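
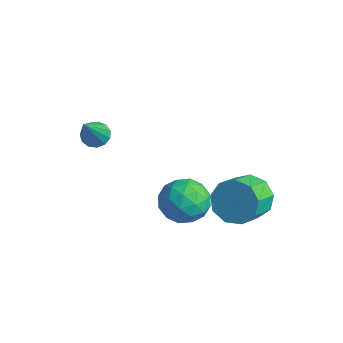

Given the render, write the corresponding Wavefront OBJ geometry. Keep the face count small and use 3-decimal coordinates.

v 2.664 4.46 -1.791
v 3.332 4.892 -1.492
v 3.704 3.912 -0.909
v 3.036 3.48 -1.209
v 2.883 4.94 -1.125
v 3.256 3.96 -0.542
v 2.332 4.763 -1.07
v 2.705 3.783 -0.487
v 1.936 4.445 -1.352
v 2.309 3.464 -0.769
v 1.88 4.134 -1.84
v 2.253 3.153 -1.257
v 2.191 3.975 -2.305
v 2.564 2.995 -1.722
v 2.723 4.044 -2.53
v 3.096 3.063 -1.947
v 3.227 4.307 -2.409
v 3.6 3.327 -1.826
v 3.468 4.642 -1.999
v 3.84 3.662 -1.416
v 3.127 1.943 -0.194
v 3.859 1.805 0.24
v 2.561 0.815 0.4
v 3.293 0.677 0.834
v 2.799 1.356 1.028
v 3.148 2.053 0.66
v 3.272 0.567 -0.02
v 3.621 1.264 -0.388
v 3.948 0.955 0.348
v 3.656 1.443 0.995
v 2.764 1.177 -0.355
v 2.472 1.665 0.292
v 3.542 1.973 -0.029
v 2.878 0.647 0.669
v 2.587 1.046 0.783
v 3.017 0.965 1.038
v 3.125 2.119 0.218
v 3.555 2.038 0.473
v 2.932 1.774 0.936
v 2.865 0.582 0.167
v 3.295 0.501 0.422
v 3.403 1.655 -0.398
v 3.833 1.574 -0.143
v 3.488 0.846 -0.296
v 4.025 1.392 0.289
v 3.693 0.729 0.639
v 3.681 0.664 0.136
v 3.886 1.074 -0.08
v 3.853 1.679 0.67
v 3.521 1.016 1.019
v 3.23 1.415 1.133
v 3.436 1.825 0.917
v 3.906 1.179 0.733
v 2.899 1.604 -0.379
v 2.567 0.941 -0.03
v 2.984 0.795 -0.277
v 3.19 1.205 -0.493
v 2.727 1.891 0.001
v 2.395 1.228 0.351
v 2.534 1.546 0.72
v 2.739 1.956 0.504
v 2.514 1.441 -0.093
v -0.791 0.953 0.961
v -0.537 1.361 1.096
v -0.069 -0.013 2.519
v -0.788 1.378 1.223
v -1.04 1.26 1.267
v -1.213 1.045 1.214
v -1.252 0.8 1.08
v -1.145 0.603 0.909
v -0.926 0.518 0.754
v -0.664 0.571 0.665
v -0.442 0.745 0.67
v -0.331 0.985 0.768
v -0.367 1.215 0.927
f 2 1 5
f 2 5 3
f 3 5 6
f 3 6 4
f 5 1 7
f 5 7 6
f 6 7 8
f 6 8 4
f 7 1 9
f 7 9 8
f 8 9 10
f 8 10 4
f 9 1 11
f 9 11 10
f 10 11 12
f 10 12 4
f 11 1 13
f 11 13 12
f 12 13 14
f 12 14 4
f 13 1 15
f 13 15 14
f 14 15 16
f 14 16 4
f 15 1 17
f 15 17 16
f 16 17 18
f 16 18 4
f 17 1 19
f 17 19 18
f 18 19 20
f 18 20 4
f 19 1 2
f 19 2 20
f 20 2 3
f 20 3 4
f 21 58 37
f 58 32 61
f 37 61 26
f 58 61 37
f 21 37 33
f 37 26 38
f 33 38 22
f 37 38 33
f 21 33 42
f 33 22 43
f 42 43 28
f 33 43 42
f 21 42 54
f 42 28 57
f 54 57 31
f 42 57 54
f 21 54 58
f 54 31 62
f 58 62 32
f 54 62 58
f 22 38 49
f 38 26 52
f 49 52 30
f 38 52 49
f 26 61 39
f 61 32 60
f 39 60 25
f 61 60 39
f 32 62 59
f 62 31 55
f 59 55 23
f 62 55 59
f 31 57 56
f 57 28 44
f 56 44 27
f 57 44 56
f 28 43 48
f 43 22 45
f 48 45 29
f 43 45 48
f 24 50 36
f 50 30 51
f 36 51 25
f 50 51 36
f 24 36 34
f 36 25 35
f 34 35 23
f 36 35 34
f 24 34 41
f 34 23 40
f 41 40 27
f 34 40 41
f 24 41 46
f 41 27 47
f 46 47 29
f 41 47 46
f 24 46 50
f 46 29 53
f 50 53 30
f 46 53 50
f 25 51 39
f 51 30 52
f 39 52 26
f 51 52 39
f 23 35 59
f 35 25 60
f 59 60 32
f 35 60 59
f 27 40 56
f 40 23 55
f 56 55 31
f 40 55 56
f 29 47 48
f 47 27 44
f 48 44 28
f 47 44 48
f 30 53 49
f 53 29 45
f 49 45 22
f 53 45 49
f 64 63 66
f 64 66 65
f 66 63 67
f 66 67 65
f 67 63 68
f 67 68 65
f 68 63 69
f 68 69 65
f 69 63 70
f 69 70 65
f 70 63 71
f 70 71 65
f 71 63 72
f 71 72 65
f 72 63 73
f 72 73 65
f 73 63 74
f 73 74 65
f 74 63 75
f 74 75 65
f 75 63 64
f 75 64 65



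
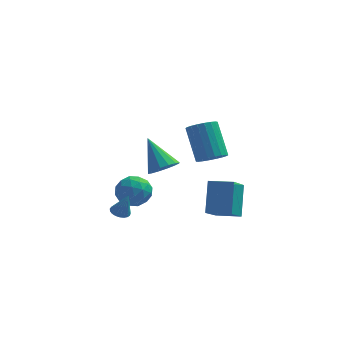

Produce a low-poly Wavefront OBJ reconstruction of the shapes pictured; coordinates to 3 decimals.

v 1.109 -0.033 -1.047
v 1.124 1.182 0.554
v 1.498 1.659 -2.334
v 1.513 2.873 -0.733
v 2.447 -0.233 -0.907
v 2.462 0.981 0.694
v 2.836 1.458 -2.194
v 2.851 2.673 -0.593
v -1.137 1.333 1.258
v -0.349 1.479 1.645
v -2.083 2.407 2.782
v -0.409 1.834 1.357
v -0.663 2.055 1.043
v -1.045 2.083 0.787
v -1.452 1.909 0.657
v -1.774 1.581 0.688
v -1.926 1.187 0.872
v -1.866 0.832 1.159
v -1.611 0.611 1.473
v -1.229 0.584 1.729
v -0.823 0.757 1.859
v -0.501 1.085 1.828
v -3.688 4.058 -1.519
v -2.867 4.724 -1.618
v -3.213 3.256 -2.962
v -2.392 3.922 -3.061
v -2.403 3.206 -2.277
v -2.697 3.702 -1.385
v -3.383 4.278 -3.195
v -3.677 4.774 -2.303
v -2.678 4.86 -2.654
v -2.073 4.197 -2.087
v -4.007 3.783 -2.493
v -3.402 3.12 -1.926
v -3.319 4.462 -1.442
v -2.761 3.518 -3.138
v -2.767 3.098 -2.677
v -2.285 3.489 -2.736
v -3.219 3.861 -1.304
v -2.737 4.252 -1.363
v -2.464 3.36 -1.75
v -3.343 3.728 -3.217
v -2.861 4.119 -3.276
v -3.795 4.491 -1.844
v -3.313 4.882 -1.903
v -3.616 4.62 -2.83
v -2.726 4.933 -2.109
v -2.446 4.461 -2.958
v -3.029 4.67 -3.036
v -3.202 4.962 -2.512
v -2.37 4.543 -1.776
v -2.09 4.072 -2.624
v -2.097 3.651 -2.163
v -2.27 3.943 -1.638
v -2.259 4.623 -2.385
v -3.99 3.908 -1.956
v -3.71 3.437 -2.804
v -3.81 4.037 -2.942
v -3.983 4.329 -2.417
v -3.634 3.519 -1.622
v -3.354 3.047 -2.471
v -2.878 3.018 -2.068
v -3.051 3.31 -1.544
v -3.821 3.357 -2.195
v 1.44 -0.231 3.115
v 2.142 0.192 3.079
v 1.501 1.394 4.729
v 0.8 0.971 4.765
v 1.922 0.38 2.856
v 1.281 1.583 4.507
v 1.607 0.447 2.685
v 0.966 1.65 4.335
v 1.258 0.38 2.599
v 0.618 1.582 4.249
v 0.946 0.191 2.615
v 0.306 1.394 4.265
v 0.732 -0.081 2.73
v 0.091 1.122 4.38
v 0.658 -0.383 2.921
v 0.017 0.82 4.572
v 0.739 -0.654 3.151
v 0.098 0.548 4.801
v 0.959 -0.843 3.373
v 0.318 0.36 5.024
v 1.274 -0.91 3.545
v 0.633 0.293 5.195
v 1.622 -0.842 3.631
v 0.982 0.36 5.281
v 1.934 -0.654 3.615
v 1.294 0.549 5.265
v 2.149 -0.382 3.5
v 1.508 0.821 5.15
v 2.223 -0.08 3.308
v 1.582 1.123 4.959
v -3.144 -0.493 -0.946
v -2.637 -0.603 -1.129
v -2.696 -0.587 0.346
v -2.633 -0.375 -1.114
v -2.718 -0.167 -1.069
v -2.876 -0.016 -1.003
v -3.081 0.053 -0.928
v -3.296 0.028 -0.855
v -3.485 -0.088 -0.798
v -3.615 -0.273 -0.767
v -3.663 -0.497 -0.766
v -3.622 -0.72 -0.797
v -3.498 -0.903 -0.853
v -3.312 -1.016 -0.926
v -3.098 -1.038 -1.001
v -2.891 -0.966 -1.068
v -2.728 -0.812 -1.113
f 2 4 1
f 5 2 1
f 1 4 3
f 3 5 1
f 2 8 4
f 6 2 5
f 6 8 2
f 4 8 3
f 7 5 3
f 3 8 7
f 7 6 5
f 8 6 7
f 10 9 12
f 10 12 11
f 12 9 13
f 12 13 11
f 13 9 14
f 13 14 11
f 14 9 15
f 14 15 11
f 15 9 16
f 15 16 11
f 16 9 17
f 16 17 11
f 17 9 18
f 17 18 11
f 18 9 19
f 18 19 11
f 19 9 20
f 19 20 11
f 20 9 21
f 20 21 11
f 21 9 22
f 21 22 11
f 22 9 10
f 22 10 11
f 23 60 39
f 60 34 63
f 39 63 28
f 60 63 39
f 23 39 35
f 39 28 40
f 35 40 24
f 39 40 35
f 23 35 44
f 35 24 45
f 44 45 30
f 35 45 44
f 23 44 56
f 44 30 59
f 56 59 33
f 44 59 56
f 23 56 60
f 56 33 64
f 60 64 34
f 56 64 60
f 24 40 51
f 40 28 54
f 51 54 32
f 40 54 51
f 28 63 41
f 63 34 62
f 41 62 27
f 63 62 41
f 34 64 61
f 64 33 57
f 61 57 25
f 64 57 61
f 33 59 58
f 59 30 46
f 58 46 29
f 59 46 58
f 30 45 50
f 45 24 47
f 50 47 31
f 45 47 50
f 26 52 38
f 52 32 53
f 38 53 27
f 52 53 38
f 26 38 36
f 38 27 37
f 36 37 25
f 38 37 36
f 26 36 43
f 36 25 42
f 43 42 29
f 36 42 43
f 26 43 48
f 43 29 49
f 48 49 31
f 43 49 48
f 26 48 52
f 48 31 55
f 52 55 32
f 48 55 52
f 27 53 41
f 53 32 54
f 41 54 28
f 53 54 41
f 25 37 61
f 37 27 62
f 61 62 34
f 37 62 61
f 29 42 58
f 42 25 57
f 58 57 33
f 42 57 58
f 31 49 50
f 49 29 46
f 50 46 30
f 49 46 50
f 32 55 51
f 55 31 47
f 51 47 24
f 55 47 51
f 66 65 69
f 66 69 67
f 67 69 70
f 67 70 68
f 69 65 71
f 69 71 70
f 70 71 72
f 70 72 68
f 71 65 73
f 71 73 72
f 72 73 74
f 72 74 68
f 73 65 75
f 73 75 74
f 74 75 76
f 74 76 68
f 75 65 77
f 75 77 76
f 76 77 78
f 76 78 68
f 77 65 79
f 77 79 78
f 78 79 80
f 78 80 68
f 79 65 81
f 79 81 80
f 80 81 82
f 80 82 68
f 81 65 83
f 81 83 82
f 82 83 84
f 82 84 68
f 83 65 85
f 83 85 84
f 84 85 86
f 84 86 68
f 85 65 87
f 85 87 86
f 86 87 88
f 86 88 68
f 87 65 89
f 87 89 88
f 88 89 90
f 88 90 68
f 89 65 91
f 89 91 90
f 90 91 92
f 90 92 68
f 91 65 93
f 91 93 92
f 92 93 94
f 92 94 68
f 93 65 66
f 93 66 94
f 94 66 67
f 94 67 68
f 96 95 98
f 96 98 97
f 98 95 99
f 98 99 97
f 99 95 100
f 99 100 97
f 100 95 101
f 100 101 97
f 101 95 102
f 101 102 97
f 102 95 103
f 102 103 97
f 103 95 104
f 103 104 97
f 104 95 105
f 104 105 97
f 105 95 106
f 105 106 97
f 106 95 107
f 106 107 97
f 107 95 108
f 107 108 97
f 108 95 109
f 108 109 97
f 109 95 110
f 109 110 97
f 110 95 111
f 110 111 97
f 111 95 96
f 111 96 97



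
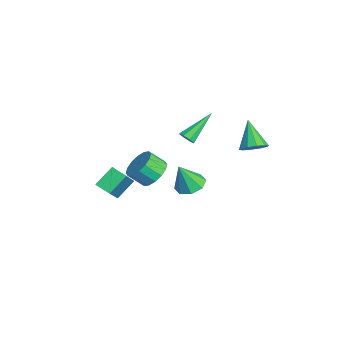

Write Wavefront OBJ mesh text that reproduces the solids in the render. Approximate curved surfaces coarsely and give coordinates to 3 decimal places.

v 0.859 -4.053 -0.57
v 0.328 -3.106 0.314
v -0.581 -3.472 -2.057
v -1.112 -2.525 -1.173
v 1.472 -3.395 -0.907
v 0.941 -2.448 -0.023
v 0.032 -2.814 -2.394
v -0.499 -1.867 -1.51
v -3.555 1.648 -4.365
v -2.996 0.968 -4.695
v -3.405 0.972 -2.715
v -2.628 1.551 -4.489
v -2.803 2.191 -4.211
v -3.419 2.513 -4.023
v -4.114 2.328 -4.036
v -4.482 1.745 -4.241
v -4.307 1.105 -4.519
v -3.691 0.783 -4.707
v 0.633 0.742 2.332
v 0.884 0.548 2.732
v -0.213 2.198 3.568
v 1.088 0.824 2.547
v 1.027 1.052 2.236
v 0.734 1.098 1.981
v 0.383 0.935 1.932
v 0.178 0.659 2.117
v 0.24 0.431 2.428
v 0.532 0.385 2.682
v 2.753 -1.237 1.298
v 3.543 -1.641 1.021
v 3.398 -2.448 1.785
v 2.607 -2.043 2.062
v 3.675 -1.336 1.369
v 3.529 -2.142 2.133
v 3.559 -1.003 1.698
v 3.414 -1.809 2.462
v 3.228 -0.734 1.919
v 3.082 -1.54 2.683
v 2.769 -0.599 1.974
v 2.624 -1.405 2.738
v 2.306 -0.635 1.848
v 2.16 -1.441 2.612
v 1.962 -0.832 1.575
v 1.817 -1.639 2.339
v 1.831 -1.138 1.227
v 1.685 -1.944 1.991
v 1.946 -1.471 0.898
v 1.801 -2.277 1.662
v 2.278 -1.74 0.677
v 2.132 -2.546 1.441
v 2.736 -1.875 0.622
v 2.591 -2.681 1.386
v 3.2 -1.839 0.748
v 3.054 -2.645 1.512
v 1.942 4.016 2.145
v 2.514 4.047 2.674
v 0.718 3.924 3.475
v 2.376 4.498 2.577
v 2.072 4.766 2.316
v 1.718 4.746 1.989
v 1.45 4.448 1.722
v 1.369 3.985 1.616
v 1.508 3.533 1.712
v 1.812 3.266 1.974
v 2.166 3.285 2.301
v 2.434 3.583 2.568
f 2 4 1
f 5 2 1
f 1 4 3
f 3 5 1
f 2 8 4
f 6 2 5
f 6 8 2
f 4 8 3
f 7 5 3
f 3 8 7
f 7 6 5
f 8 6 7
f 10 9 12
f 10 12 11
f 12 9 13
f 12 13 11
f 13 9 14
f 13 14 11
f 14 9 15
f 14 15 11
f 15 9 16
f 15 16 11
f 16 9 17
f 16 17 11
f 17 9 18
f 17 18 11
f 18 9 10
f 18 10 11
f 20 19 22
f 20 22 21
f 22 19 23
f 22 23 21
f 23 19 24
f 23 24 21
f 24 19 25
f 24 25 21
f 25 19 26
f 25 26 21
f 26 19 27
f 26 27 21
f 27 19 28
f 27 28 21
f 28 19 20
f 28 20 21
f 30 29 33
f 30 33 31
f 31 33 34
f 31 34 32
f 33 29 35
f 33 35 34
f 34 35 36
f 34 36 32
f 35 29 37
f 35 37 36
f 36 37 38
f 36 38 32
f 37 29 39
f 37 39 38
f 38 39 40
f 38 40 32
f 39 29 41
f 39 41 40
f 40 41 42
f 40 42 32
f 41 29 43
f 41 43 42
f 42 43 44
f 42 44 32
f 43 29 45
f 43 45 44
f 44 45 46
f 44 46 32
f 45 29 47
f 45 47 46
f 46 47 48
f 46 48 32
f 47 29 49
f 47 49 48
f 48 49 50
f 48 50 32
f 49 29 51
f 49 51 50
f 50 51 52
f 50 52 32
f 51 29 53
f 51 53 52
f 52 53 54
f 52 54 32
f 53 29 30
f 53 30 54
f 54 30 31
f 54 31 32
f 56 55 58
f 56 58 57
f 58 55 59
f 58 59 57
f 59 55 60
f 59 60 57
f 60 55 61
f 60 61 57
f 61 55 62
f 61 62 57
f 62 55 63
f 62 63 57
f 63 55 64
f 63 64 57
f 64 55 65
f 64 65 57
f 65 55 66
f 65 66 57
f 66 55 56
f 66 56 57



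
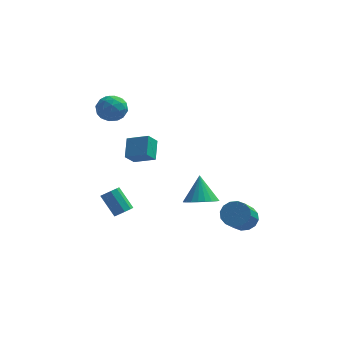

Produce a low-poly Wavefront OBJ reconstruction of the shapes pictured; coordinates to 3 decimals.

v -4.282 0.934 2.481
v -3.861 1.146 3.289
v -3.099 0.074 2.091
v -2.678 0.286 2.899
v -3.442 -0.255 2.897
v -4.173 0.277 3.138
v -2.787 0.943 2.242
v -3.518 1.475 2.483
v -2.937 1.152 3.142
v -3.342 0.412 3.547
v -3.618 0.808 1.833
v -4.023 0.068 2.238
v -4.176 1.116 2.919
v -2.784 0.104 2.461
v -3.233 -0.214 2.459
v -2.986 -0.089 2.935
v -4.359 0.605 2.83
v -4.111 0.73 3.306
v -3.865 -0.094 3.075
v -2.849 0.49 2.074
v -2.601 0.615 2.55
v -3.974 1.309 2.445
v -3.727 1.434 2.921
v -3.095 1.314 2.305
v -3.385 1.244 3.308
v -2.689 0.738 3.078
v -2.754 1.124 2.692
v -3.183 1.437 2.834
v -3.623 0.809 3.546
v -2.927 0.303 3.316
v -3.376 -0.015 3.315
v -3.806 0.298 3.457
v -3.08 0.812 3.459
v -4.033 0.917 2.064
v -3.337 0.411 1.834
v -3.154 0.922 1.923
v -3.584 1.235 2.065
v -4.271 0.482 2.302
v -3.575 -0.024 2.072
v -3.777 -0.217 2.546
v -4.206 0.096 2.688
v -3.88 0.408 1.921
v 3.786 -1.793 -4.165
v 4.441 -2.225 -4.466
v 4.048 -3.8 -3.056
v 3.394 -3.367 -2.755
v 4.605 -1.98 -4.146
v 4.212 -3.555 -2.736
v 4.55 -1.685 -3.832
v 4.157 -3.259 -2.422
v 4.29 -1.418 -3.607
v 3.897 -2.993 -2.197
v 3.896 -1.252 -3.531
v 3.503 -2.827 -2.121
v 3.472 -1.231 -3.626
v 3.079 -2.806 -2.215
v 3.132 -1.36 -3.864
v 2.739 -2.935 -2.454
v 2.968 -1.605 -4.184
v 2.575 -3.18 -2.774
v 3.023 -1.901 -4.498
v 2.63 -3.475 -3.088
v 3.283 -2.167 -4.723
v 2.89 -3.742 -3.313
v 3.677 -2.333 -4.799
v 3.284 -3.908 -3.389
v 4.101 -2.354 -4.705
v 3.708 -3.929 -3.294
v 1.609 -3.714 -1.626
v 2.204 -4.338 -1.181
v 1.471 -2.826 -0.194
v 2.451 -4.083 -1.315
v 2.569 -3.773 -1.496
v 2.541 -3.453 -1.697
v 2.371 -3.173 -1.887
v 2.085 -2.976 -2.037
v 1.727 -2.89 -2.125
v 1.351 -2.931 -2.136
v 1.014 -3.09 -2.07
v 0.768 -3.344 -1.936
v 0.65 -3.655 -1.755
v 0.678 -3.974 -1.554
v 0.847 -4.254 -1.364
v 1.133 -4.452 -1.214
v 1.491 -4.537 -1.127
v 1.868 -4.497 -1.115
v -2.787 0.443 -1.05
v -2.781 1.539 -0.244
v -2.345 0.967 -1.765
v -2.34 2.063 -0.959
v -1.56 0.077 -0.561
v -1.555 1.173 0.245
v -1.119 0.601 -1.276
v -1.113 1.697 -0.47
v -2.671 -1.751 -4.03
v -2.273 -1.934 -3.635
v -3.091 -1.252 -2.495
v -3.489 -1.069 -2.89
v -2.169 -1.571 -3.777
v -2.987 -0.889 -2.637
v -2.3 -1.292 -4.038
v -3.118 -0.61 -2.898
v -2.604 -1.228 -4.295
v -3.423 -0.546 -3.155
v -2.94 -1.409 -4.428
v -3.758 -0.727 -3.288
v -3.15 -1.749 -4.375
v -3.968 -1.067 -3.235
v -3.135 -2.091 -4.16
v -3.954 -1.409 -3.02
v -2.904 -2.273 -3.884
v -3.722 -1.591 -2.745
v -2.563 -2.211 -3.677
v -3.381 -1.529 -2.537
f 1 38 17
f 38 12 41
f 17 41 6
f 38 41 17
f 1 17 13
f 17 6 18
f 13 18 2
f 17 18 13
f 1 13 22
f 13 2 23
f 22 23 8
f 13 23 22
f 1 22 34
f 22 8 37
f 34 37 11
f 22 37 34
f 1 34 38
f 34 11 42
f 38 42 12
f 34 42 38
f 2 18 29
f 18 6 32
f 29 32 10
f 18 32 29
f 6 41 19
f 41 12 40
f 19 40 5
f 41 40 19
f 12 42 39
f 42 11 35
f 39 35 3
f 42 35 39
f 11 37 36
f 37 8 24
f 36 24 7
f 37 24 36
f 8 23 28
f 23 2 25
f 28 25 9
f 23 25 28
f 4 30 16
f 30 10 31
f 16 31 5
f 30 31 16
f 4 16 14
f 16 5 15
f 14 15 3
f 16 15 14
f 4 14 21
f 14 3 20
f 21 20 7
f 14 20 21
f 4 21 26
f 21 7 27
f 26 27 9
f 21 27 26
f 4 26 30
f 26 9 33
f 30 33 10
f 26 33 30
f 5 31 19
f 31 10 32
f 19 32 6
f 31 32 19
f 3 15 39
f 15 5 40
f 39 40 12
f 15 40 39
f 7 20 36
f 20 3 35
f 36 35 11
f 20 35 36
f 9 27 28
f 27 7 24
f 28 24 8
f 27 24 28
f 10 33 29
f 33 9 25
f 29 25 2
f 33 25 29
f 44 43 47
f 44 47 45
f 45 47 48
f 45 48 46
f 47 43 49
f 47 49 48
f 48 49 50
f 48 50 46
f 49 43 51
f 49 51 50
f 50 51 52
f 50 52 46
f 51 43 53
f 51 53 52
f 52 53 54
f 52 54 46
f 53 43 55
f 53 55 54
f 54 55 56
f 54 56 46
f 55 43 57
f 55 57 56
f 56 57 58
f 56 58 46
f 57 43 59
f 57 59 58
f 58 59 60
f 58 60 46
f 59 43 61
f 59 61 60
f 60 61 62
f 60 62 46
f 61 43 63
f 61 63 62
f 62 63 64
f 62 64 46
f 63 43 65
f 63 65 64
f 64 65 66
f 64 66 46
f 65 43 67
f 65 67 66
f 66 67 68
f 66 68 46
f 67 43 44
f 67 44 68
f 68 44 45
f 68 45 46
f 70 69 72
f 70 72 71
f 72 69 73
f 72 73 71
f 73 69 74
f 73 74 71
f 74 69 75
f 74 75 71
f 75 69 76
f 75 76 71
f 76 69 77
f 76 77 71
f 77 69 78
f 77 78 71
f 78 69 79
f 78 79 71
f 79 69 80
f 79 80 71
f 80 69 81
f 80 81 71
f 81 69 82
f 81 82 71
f 82 69 83
f 82 83 71
f 83 69 84
f 83 84 71
f 84 69 85
f 84 85 71
f 85 69 86
f 85 86 71
f 86 69 70
f 86 70 71
f 88 90 87
f 91 88 87
f 87 90 89
f 89 91 87
f 88 94 90
f 92 88 91
f 92 94 88
f 90 94 89
f 93 91 89
f 89 94 93
f 93 92 91
f 94 92 93
f 96 95 99
f 96 99 97
f 97 99 100
f 97 100 98
f 99 95 101
f 99 101 100
f 100 101 102
f 100 102 98
f 101 95 103
f 101 103 102
f 102 103 104
f 102 104 98
f 103 95 105
f 103 105 104
f 104 105 106
f 104 106 98
f 105 95 107
f 105 107 106
f 106 107 108
f 106 108 98
f 107 95 109
f 107 109 108
f 108 109 110
f 108 110 98
f 109 95 111
f 109 111 110
f 110 111 112
f 110 112 98
f 111 95 113
f 111 113 112
f 112 113 114
f 112 114 98
f 113 95 96
f 113 96 114
f 114 96 97
f 114 97 98



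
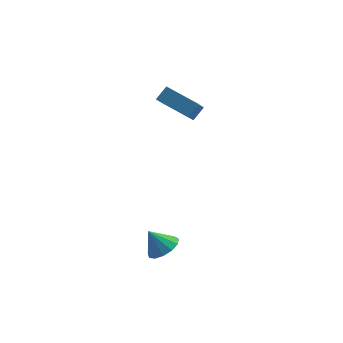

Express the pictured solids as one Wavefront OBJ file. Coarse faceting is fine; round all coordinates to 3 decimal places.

v 0.687 -3.488 -2.428
v 1.441 -3.335 -1.98
v -0.007 -3.212 -1.352
v 1.305 -2.896 -2.181
v 0.972 -2.645 -2.46
v 0.549 -2.662 -2.729
v 0.17 -2.941 -2.902
v -0.045 -3.393 -2.925
v -0.027 -3.876 -2.79
v 0.217 -4.235 -2.54
v 0.611 -4.357 -2.254
v 1.029 -4.204 -2.024
v 1.338 -3.822 -1.922
v 0.849 1.544 4.591
v 1.401 1.957 5.184
v 1.251 2.777 3.357
v 1.804 3.19 3.951
v 2.296 0.47 3.989
v 2.849 0.883 4.583
v 2.699 1.703 2.756
v 3.251 2.116 3.349
f 2 1 4
f 2 4 3
f 4 1 5
f 4 5 3
f 5 1 6
f 5 6 3
f 6 1 7
f 6 7 3
f 7 1 8
f 7 8 3
f 8 1 9
f 8 9 3
f 9 1 10
f 9 10 3
f 10 1 11
f 10 11 3
f 11 1 12
f 11 12 3
f 12 1 13
f 12 13 3
f 13 1 2
f 13 2 3
f 15 17 14
f 18 15 14
f 14 17 16
f 16 18 14
f 15 21 17
f 19 15 18
f 19 21 15
f 17 21 16
f 20 18 16
f 16 21 20
f 20 19 18
f 21 19 20



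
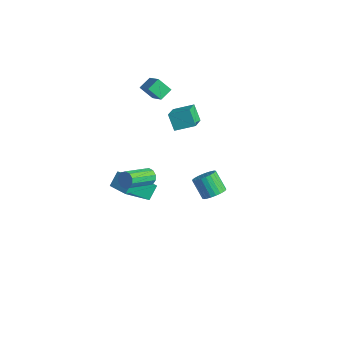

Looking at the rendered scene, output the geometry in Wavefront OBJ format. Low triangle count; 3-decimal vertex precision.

v -0.002 -1.216 -0.798
v 0.361 -1.048 -0.482
v 0.485 -2.557 0.175
v 0.122 -2.724 -0.142
v 0.082 -1.009 -0.34
v 0.206 -2.518 0.317
v -0.229 -1.049 -0.373
v -0.105 -2.558 0.284
v -0.453 -1.153 -0.569
v -0.329 -2.661 0.088
v -0.505 -1.281 -0.852
v -0.381 -2.789 -0.195
v -0.365 -1.383 -1.115
v -0.241 -2.892 -0.458
v -0.086 -1.422 -1.257
v 0.038 -2.931 -0.6
v 0.225 -1.382 -1.224
v 0.349 -2.891 -0.567
v 0.449 -1.279 -1.028
v 0.573 -2.787 -0.371
v 0.501 -1.151 -0.745
v 0.625 -2.659 -0.088
v -2.838 -0.218 -4.832
v -3.005 -1.592 -3.666
v -3.032 0.41 -4.119
v -3.199 -0.964 -2.953
v -1.521 -0.136 -4.547
v -1.688 -1.51 -3.381
v -1.715 0.492 -3.834
v -1.882 -0.882 -2.668
v 4.005 -0.127 0.277
v 4.462 -0.38 0.647
v 3.692 -0.447 1.552
v 3.235 -0.193 1.183
v 4.493 -0.136 0.692
v 3.723 -0.203 1.597
v 4.449 0.109 0.673
v 3.68 0.042 1.578
v 4.338 0.319 0.594
v 3.569 0.252 1.499
v 4.177 0.46 0.467
v 3.407 0.393 1.372
v 3.989 0.512 0.311
v 3.219 0.446 1.216
v 3.803 0.467 0.15
v 3.034 0.4 1.055
v 3.648 0.332 0.008
v 2.879 0.265 0.913
v 3.548 0.127 -0.092
v 2.778 0.06 0.813
v 3.517 -0.117 -0.137
v 2.747 -0.184 0.768
v 3.56 -0.362 -0.118
v 2.791 -0.429 0.787
v 3.671 -0.572 -0.039
v 2.902 -0.639 0.866
v 3.833 -0.713 0.088
v 3.063 -0.78 0.993
v 4.021 -0.766 0.244
v 3.251 -0.832 1.149
v 4.206 -0.72 0.405
v 3.437 -0.787 1.31
v 4.361 -0.585 0.547
v 3.592 -0.652 1.452
v -3.236 2.629 0.332
v -2.433 1.732 0.92
v -2.566 3.505 0.753
v -1.763 2.608 1.342
v -2.637 2.592 -0.542
v -1.834 1.695 0.047
v -1.967 3.468 -0.12
v -1.164 2.571 0.468
v -3.867 0.97 2.513
v -3.977 1.687 2.873
v -3.334 1.397 1.824
v -3.444 2.114 2.184
v -2.836 0.786 3.196
v -2.946 1.503 3.556
v -2.303 1.213 2.507
v -2.413 1.93 2.867
f 2 1 5
f 2 5 3
f 3 5 6
f 3 6 4
f 5 1 7
f 5 7 6
f 6 7 8
f 6 8 4
f 7 1 9
f 7 9 8
f 8 9 10
f 8 10 4
f 9 1 11
f 9 11 10
f 10 11 12
f 10 12 4
f 11 1 13
f 11 13 12
f 12 13 14
f 12 14 4
f 13 1 15
f 13 15 14
f 14 15 16
f 14 16 4
f 15 1 17
f 15 17 16
f 16 17 18
f 16 18 4
f 17 1 19
f 17 19 18
f 18 19 20
f 18 20 4
f 19 1 21
f 19 21 20
f 20 21 22
f 20 22 4
f 21 1 2
f 21 2 22
f 22 2 3
f 22 3 4
f 24 26 23
f 27 24 23
f 23 26 25
f 25 27 23
f 24 30 26
f 28 24 27
f 28 30 24
f 26 30 25
f 29 27 25
f 25 30 29
f 29 28 27
f 30 28 29
f 32 31 35
f 32 35 33
f 33 35 36
f 33 36 34
f 35 31 37
f 35 37 36
f 36 37 38
f 36 38 34
f 37 31 39
f 37 39 38
f 38 39 40
f 38 40 34
f 39 31 41
f 39 41 40
f 40 41 42
f 40 42 34
f 41 31 43
f 41 43 42
f 42 43 44
f 42 44 34
f 43 31 45
f 43 45 44
f 44 45 46
f 44 46 34
f 45 31 47
f 45 47 46
f 46 47 48
f 46 48 34
f 47 31 49
f 47 49 48
f 48 49 50
f 48 50 34
f 49 31 51
f 49 51 50
f 50 51 52
f 50 52 34
f 51 31 53
f 51 53 52
f 52 53 54
f 52 54 34
f 53 31 55
f 53 55 54
f 54 55 56
f 54 56 34
f 55 31 57
f 55 57 56
f 56 57 58
f 56 58 34
f 57 31 59
f 57 59 58
f 58 59 60
f 58 60 34
f 59 31 61
f 59 61 60
f 60 61 62
f 60 62 34
f 61 31 63
f 61 63 62
f 62 63 64
f 62 64 34
f 63 31 32
f 63 32 64
f 64 32 33
f 64 33 34
f 66 68 65
f 69 66 65
f 65 68 67
f 67 69 65
f 66 72 68
f 70 66 69
f 70 72 66
f 68 72 67
f 71 69 67
f 67 72 71
f 71 70 69
f 72 70 71
f 74 76 73
f 77 74 73
f 73 76 75
f 75 77 73
f 74 80 76
f 78 74 77
f 78 80 74
f 76 80 75
f 79 77 75
f 75 80 79
f 79 78 77
f 80 78 79



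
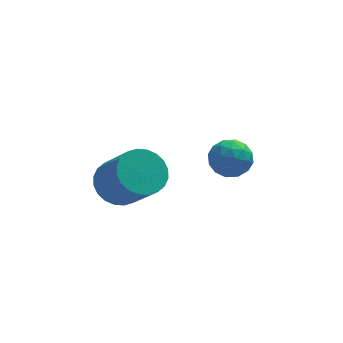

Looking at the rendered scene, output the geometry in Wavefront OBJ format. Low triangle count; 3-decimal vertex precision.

v -0.649 3.182 0.55
v -0.273 3.63 0.037
v 0.033 2.19 0.183
v 0.409 2.638 -0.33
v 0.523 2.739 0.433
v 0.102 3.352 0.66
v -0.342 2.468 -0.44
v -0.763 3.081 -0.213
v -0.083 3.189 -0.574
v 0.452 3.356 -0.035
v -0.692 2.464 0.255
v -0.157 2.631 0.794
v -0.521 3.493 0.326
v 0.281 2.327 -0.106
v 0.348 2.386 0.343
v 0.569 2.649 0.041
v -0.301 3.33 0.692
v -0.079 3.594 0.391
v 0.389 3.069 0.623
v -0.161 2.226 -0.171
v 0.061 2.49 -0.472
v -0.809 3.171 0.179
v -0.588 3.434 -0.123
v -0.629 2.751 -0.403
v -0.188 3.497 -0.335
v 0.213 2.914 -0.551
v -0.229 2.814 -0.616
v -0.476 3.174 -0.482
v 0.127 3.596 -0.018
v 0.527 3.012 -0.234
v 0.594 3.072 0.215
v 0.347 3.432 0.348
v 0.238 3.336 -0.377
v -0.767 2.808 0.454
v -0.367 2.224 0.238
v -0.587 2.388 -0.128
v -0.834 2.748 0.005
v -0.453 2.906 0.771
v -0.052 2.323 0.555
v 0.236 2.646 0.702
v -0.011 3.006 0.836
v -0.478 2.484 0.597
v -3.79 1.678 0.269
v -2.987 1.959 0.084
v -2.348 0.963 1.346
v -3.15 0.682 1.531
v -3.086 2.188 0.315
v -2.447 1.192 1.577
v -3.292 2.339 0.538
v -2.653 1.343 1.8
v -3.574 2.389 0.721
v -2.934 1.394 1.983
v -3.888 2.331 0.835
v -3.249 1.336 2.097
v -4.188 2.174 0.862
v -3.549 1.178 2.124
v -4.427 1.941 0.8
v -3.787 0.946 2.062
v -4.569 1.668 0.656
v -3.929 0.673 1.918
v -4.592 1.397 0.454
v -3.953 0.401 1.716
v -4.493 1.168 0.223
v -3.854 0.172 1.485
v -4.287 1.017 -0
v -3.648 0.021 1.262
v -4.006 0.966 -0.183
v -3.366 -0.029 1.079
v -3.691 1.024 -0.297
v -3.052 0.029 0.965
v -3.391 1.182 -0.324
v -2.752 0.186 0.938
v -3.153 1.414 -0.262
v -2.513 0.419 1
v -3.011 1.687 -0.118
v -2.371 0.692 1.144
f 1 38 17
f 38 12 41
f 17 41 6
f 38 41 17
f 1 17 13
f 17 6 18
f 13 18 2
f 17 18 13
f 1 13 22
f 13 2 23
f 22 23 8
f 13 23 22
f 1 22 34
f 22 8 37
f 34 37 11
f 22 37 34
f 1 34 38
f 34 11 42
f 38 42 12
f 34 42 38
f 2 18 29
f 18 6 32
f 29 32 10
f 18 32 29
f 6 41 19
f 41 12 40
f 19 40 5
f 41 40 19
f 12 42 39
f 42 11 35
f 39 35 3
f 42 35 39
f 11 37 36
f 37 8 24
f 36 24 7
f 37 24 36
f 8 23 28
f 23 2 25
f 28 25 9
f 23 25 28
f 4 30 16
f 30 10 31
f 16 31 5
f 30 31 16
f 4 16 14
f 16 5 15
f 14 15 3
f 16 15 14
f 4 14 21
f 14 3 20
f 21 20 7
f 14 20 21
f 4 21 26
f 21 7 27
f 26 27 9
f 21 27 26
f 4 26 30
f 26 9 33
f 30 33 10
f 26 33 30
f 5 31 19
f 31 10 32
f 19 32 6
f 31 32 19
f 3 15 39
f 15 5 40
f 39 40 12
f 15 40 39
f 7 20 36
f 20 3 35
f 36 35 11
f 20 35 36
f 9 27 28
f 27 7 24
f 28 24 8
f 27 24 28
f 10 33 29
f 33 9 25
f 29 25 2
f 33 25 29
f 44 43 47
f 44 47 45
f 45 47 48
f 45 48 46
f 47 43 49
f 47 49 48
f 48 49 50
f 48 50 46
f 49 43 51
f 49 51 50
f 50 51 52
f 50 52 46
f 51 43 53
f 51 53 52
f 52 53 54
f 52 54 46
f 53 43 55
f 53 55 54
f 54 55 56
f 54 56 46
f 55 43 57
f 55 57 56
f 56 57 58
f 56 58 46
f 57 43 59
f 57 59 58
f 58 59 60
f 58 60 46
f 59 43 61
f 59 61 60
f 60 61 62
f 60 62 46
f 61 43 63
f 61 63 62
f 62 63 64
f 62 64 46
f 63 43 65
f 63 65 64
f 64 65 66
f 64 66 46
f 65 43 67
f 65 67 66
f 66 67 68
f 66 68 46
f 67 43 69
f 67 69 68
f 68 69 70
f 68 70 46
f 69 43 71
f 69 71 70
f 70 71 72
f 70 72 46
f 71 43 73
f 71 73 72
f 72 73 74
f 72 74 46
f 73 43 75
f 73 75 74
f 74 75 76
f 74 76 46
f 75 43 44
f 75 44 76
f 76 44 45
f 76 45 46



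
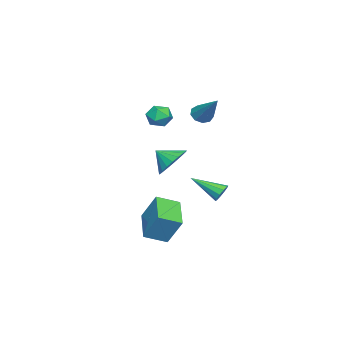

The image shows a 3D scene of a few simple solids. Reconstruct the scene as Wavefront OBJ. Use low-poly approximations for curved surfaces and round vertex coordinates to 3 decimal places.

v -0.396 -0.304 -0.672
v 0.379 -0.731 -1.256
v -0.364 -1.236 0.052
v 0.606 -0.494 -0.961
v 0.659 -0.224 -0.617
v 0.53 0.032 -0.282
v 0.241 0.229 -0.014
v -0.159 0.335 0.139
v -0.599 0.33 0.153
v -1.005 0.215 0.023
v -1.305 0.011 -0.226
v -1.448 -0.249 -0.553
v -1.41 -0.517 -0.9
v -1.196 -0.749 -1.208
v -0.844 -0.904 -1.423
v -0.414 -0.955 -1.508
v 0.018 -0.894 -1.449
v -1.649 1.889 -2.984
v -1.267 2.119 -2.584
v -1.571 0.211 -2.096
v -1.611 2.17 -2.456
v -1.97 2.114 -2.53
v -2.206 1.972 -2.777
v -2.23 1.798 -3.104
v -2.032 1.659 -3.385
v -1.688 1.607 -3.513
v -1.329 1.663 -3.439
v -1.092 1.806 -3.191
v -1.069 1.98 -2.864
v 1.78 0.128 -3.914
v 2.031 1.006 -2.409
v 3.419 0.881 -4.627
v 3.67 1.759 -3.122
v 2.45 -0.879 -3.438
v 2.701 -0.001 -1.933
v 4.089 -0.126 -4.151
v 4.34 0.752 -2.646
v -0.098 -0.186 2.519
v 0.608 -0.118 2.812
v -0.008 -1.422 2.588
v 0.698 -1.354 2.881
v 0.089 -1.138 3.294
v 0.033 -0.373 3.252
v 0.567 -1.167 2.148
v 0.511 -0.402 2.106
v 1.019 -0.724 2.582
v 0.724 -0.706 3.291
v -0.124 -0.834 2.109
v -0.419 -0.816 2.818
v -1.938 0.68 2.336
v -1.39 0.497 2.059
v -0.822 1.92 3.724
v -1.545 0.857 1.862
v -1.883 1.133 1.887
v -2.247 1.198 2.122
v -2.466 1.02 2.457
v -2.438 0.683 2.735
v -2.176 0.345 2.826
v -1.802 0.163 2.688
v -1.492 0.224 2.385
f 2 1 4
f 2 4 3
f 4 1 5
f 4 5 3
f 5 1 6
f 5 6 3
f 6 1 7
f 6 7 3
f 7 1 8
f 7 8 3
f 8 1 9
f 8 9 3
f 9 1 10
f 9 10 3
f 10 1 11
f 10 11 3
f 11 1 12
f 11 12 3
f 12 1 13
f 12 13 3
f 13 1 14
f 13 14 3
f 14 1 15
f 14 15 3
f 15 1 16
f 15 16 3
f 16 1 17
f 16 17 3
f 17 1 2
f 17 2 3
f 19 18 21
f 19 21 20
f 21 18 22
f 21 22 20
f 22 18 23
f 22 23 20
f 23 18 24
f 23 24 20
f 24 18 25
f 24 25 20
f 25 18 26
f 25 26 20
f 26 18 27
f 26 27 20
f 27 18 28
f 27 28 20
f 28 18 29
f 28 29 20
f 29 18 19
f 29 19 20
f 31 33 30
f 34 31 30
f 30 33 32
f 32 34 30
f 31 37 33
f 35 31 34
f 35 37 31
f 33 37 32
f 36 34 32
f 32 37 36
f 36 35 34
f 37 35 36
f 38 49 43
f 38 43 39
f 38 39 45
f 38 45 48
f 38 48 49
f 39 43 47
f 43 49 42
f 49 48 40
f 48 45 44
f 45 39 46
f 41 47 42
f 41 42 40
f 41 40 44
f 41 44 46
f 41 46 47
f 42 47 43
f 40 42 49
f 44 40 48
f 46 44 45
f 47 46 39
f 51 50 53
f 51 53 52
f 53 50 54
f 53 54 52
f 54 50 55
f 54 55 52
f 55 50 56
f 55 56 52
f 56 50 57
f 56 57 52
f 57 50 58
f 57 58 52
f 58 50 59
f 58 59 52
f 59 50 60
f 59 60 52
f 60 50 51
f 60 51 52



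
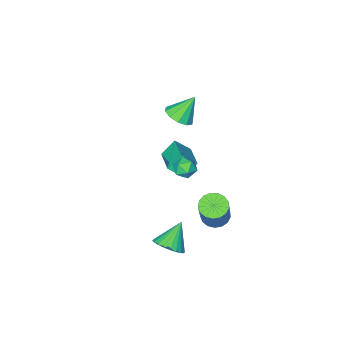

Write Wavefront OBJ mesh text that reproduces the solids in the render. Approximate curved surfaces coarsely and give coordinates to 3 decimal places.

v -3.953 -2.325 -4.223
v -4.694 -2.223 -3.444
v -3.267 -0.791 -3.771
v -4.009 -0.689 -2.992
v -3.311 -2.811 -3.548
v -4.053 -2.709 -2.769
v -2.626 -1.277 -3.096
v -3.367 -1.175 -2.317
v -3.04 0.164 -1.609
v -2.596 0.469 -1.994
v -3.084 -0.649 -2.306
v -2.64 -0.344 -2.691
v -2.457 -0.588 -2.103
v -2.43 -0.086 -1.672
v -3.25 -0.094 -2.628
v -3.223 0.408 -2.197
v -2.725 0.31 -2.623
v -2.235 0.005 -2.299
v -3.445 -0.185 -2.001
v -2.955 -0.49 -1.677
v 0.834 3.783 -2.931
v 1.348 4.117 -2.386
v -0.114 3.477 -1.849
v 1.171 4.371 -2.468
v 0.943 4.535 -2.622
v 0.699 4.585 -2.822
v 0.475 4.513 -3.038
v 0.305 4.329 -3.239
v 0.216 4.063 -3.392
v 0.222 3.754 -3.475
v 0.32 3.45 -3.476
v 0.497 3.196 -3.393
v 0.724 3.032 -3.24
v 0.969 2.982 -3.039
v 1.193 3.054 -2.823
v 1.362 3.237 -2.622
v 1.451 3.504 -2.469
v 1.446 3.813 -2.386
v -3.037 2.172 -4.216
v -2.631 2.679 -4.571
v -1.977 3.395 -2.799
v -2.383 2.888 -2.444
v -2.943 2.839 -4.521
v -2.289 3.556 -2.749
v -3.276 2.847 -4.401
v -2.622 3.564 -2.629
v -3.554 2.7 -4.239
v -2.901 3.417 -2.467
v -3.714 2.432 -4.071
v -3.061 3.149 -2.299
v -3.719 2.104 -3.937
v -3.065 2.821 -2.165
v -3.567 1.792 -3.867
v -2.914 2.509 -2.095
v -3.294 1.567 -3.876
v -2.641 2.283 -2.104
v -2.962 1.48 -3.964
v -2.308 2.197 -2.192
v -2.647 1.552 -4.109
v -1.993 2.268 -2.337
v -2.421 1.766 -4.279
v -1.768 2.482 -2.507
v -2.337 2.072 -4.434
v -1.683 2.789 -2.662
v -2.412 2.402 -4.539
v -1.759 3.119 -2.768
v -2.452 -0.055 2.182
v -1.866 -0.36 2.616
v -3.228 0.155 3.378
v -1.792 0.122 2.58
v -1.971 0.535 2.392
v -2.333 0.724 2.124
v -2.74 0.615 1.878
v -3.038 0.25 1.749
v -3.112 -0.231 1.785
v -2.934 -0.645 1.973
v -2.572 -0.833 2.241
v -2.164 -0.724 2.487
f 2 4 1
f 5 2 1
f 1 4 3
f 3 5 1
f 2 8 4
f 6 2 5
f 6 8 2
f 4 8 3
f 7 5 3
f 3 8 7
f 7 6 5
f 8 6 7
f 9 20 14
f 9 14 10
f 9 10 16
f 9 16 19
f 9 19 20
f 10 14 18
f 14 20 13
f 20 19 11
f 19 16 15
f 16 10 17
f 12 18 13
f 12 13 11
f 12 11 15
f 12 15 17
f 12 17 18
f 13 18 14
f 11 13 20
f 15 11 19
f 17 15 16
f 18 17 10
f 22 21 24
f 22 24 23
f 24 21 25
f 24 25 23
f 25 21 26
f 25 26 23
f 26 21 27
f 26 27 23
f 27 21 28
f 27 28 23
f 28 21 29
f 28 29 23
f 29 21 30
f 29 30 23
f 30 21 31
f 30 31 23
f 31 21 32
f 31 32 23
f 32 21 33
f 32 33 23
f 33 21 34
f 33 34 23
f 34 21 35
f 34 35 23
f 35 21 36
f 35 36 23
f 36 21 37
f 36 37 23
f 37 21 38
f 37 38 23
f 38 21 22
f 38 22 23
f 40 39 43
f 40 43 41
f 41 43 44
f 41 44 42
f 43 39 45
f 43 45 44
f 44 45 46
f 44 46 42
f 45 39 47
f 45 47 46
f 46 47 48
f 46 48 42
f 47 39 49
f 47 49 48
f 48 49 50
f 48 50 42
f 49 39 51
f 49 51 50
f 50 51 52
f 50 52 42
f 51 39 53
f 51 53 52
f 52 53 54
f 52 54 42
f 53 39 55
f 53 55 54
f 54 55 56
f 54 56 42
f 55 39 57
f 55 57 56
f 56 57 58
f 56 58 42
f 57 39 59
f 57 59 58
f 58 59 60
f 58 60 42
f 59 39 61
f 59 61 60
f 60 61 62
f 60 62 42
f 61 39 63
f 61 63 62
f 62 63 64
f 62 64 42
f 63 39 65
f 63 65 64
f 64 65 66
f 64 66 42
f 65 39 40
f 65 40 66
f 66 40 41
f 66 41 42
f 68 67 70
f 68 70 69
f 70 67 71
f 70 71 69
f 71 67 72
f 71 72 69
f 72 67 73
f 72 73 69
f 73 67 74
f 73 74 69
f 74 67 75
f 74 75 69
f 75 67 76
f 75 76 69
f 76 67 77
f 76 77 69
f 77 67 78
f 77 78 69
f 78 67 68
f 78 68 69



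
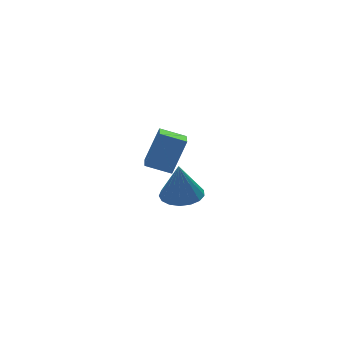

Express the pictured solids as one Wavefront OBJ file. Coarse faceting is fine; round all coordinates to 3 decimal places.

v -0.816 3.099 -1.369
v -0.082 3.25 0.056
v -0.328 3.975 -1.713
v 0.405 4.126 -0.287
v 0.015 2.494 -1.733
v 0.748 2.645 -0.307
v 0.502 3.37 -2.076
v 1.236 3.521 -0.651
v -1.677 -1.134 -0.082
v -1.073 -0.611 -0.034
v -1.803 -1.126 1.422
v -1.384 -0.39 -0.062
v -1.763 -0.339 -0.094
v -2.121 -0.47 -0.123
v -2.378 -0.753 -0.143
v -2.474 -1.124 -0.149
v -2.387 -1.497 -0.14
v -2.138 -1.787 -0.118
v -1.783 -1.927 -0.087
v -1.404 -1.886 -0.055
v -1.087 -1.672 -0.03
v -0.905 -1.335 -0.016
v -0.9 -0.952 -0.018
f 2 4 1
f 5 2 1
f 1 4 3
f 3 5 1
f 2 8 4
f 6 2 5
f 6 8 2
f 4 8 3
f 7 5 3
f 3 8 7
f 7 6 5
f 8 6 7
f 10 9 12
f 10 12 11
f 12 9 13
f 12 13 11
f 13 9 14
f 13 14 11
f 14 9 15
f 14 15 11
f 15 9 16
f 15 16 11
f 16 9 17
f 16 17 11
f 17 9 18
f 17 18 11
f 18 9 19
f 18 19 11
f 19 9 20
f 19 20 11
f 20 9 21
f 20 21 11
f 21 9 22
f 21 22 11
f 22 9 23
f 22 23 11
f 23 9 10
f 23 10 11



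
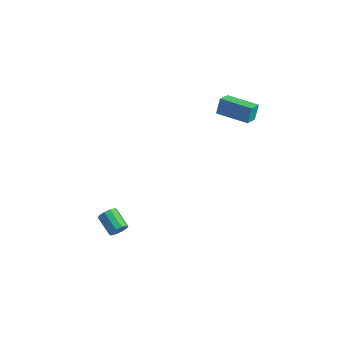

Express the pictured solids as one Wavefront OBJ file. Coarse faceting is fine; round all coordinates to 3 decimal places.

v 2.575 3.311 3.705
v 2.556 3.646 4.561
v 2.452 4.093 3.396
v 2.433 4.428 4.253
v 4.247 3.552 3.647
v 4.228 3.887 4.504
v 4.124 4.334 3.339
v 4.105 4.669 4.195
v 0.379 -1.571 -3.084
v 0.662 -1.321 -2.726
v -0.337 -0.979 -2.177
v -0.619 -1.229 -2.536
v 0.601 -1.116 -2.966
v -0.398 -0.774 -2.417
v 0.455 -1.084 -3.25
v -0.544 -0.742 -2.701
v 0.281 -1.238 -3.472
v -0.718 -0.896 -2.923
v 0.144 -1.52 -3.545
v -0.855 -1.178 -2.996
v 0.097 -1.821 -3.443
v -0.902 -1.479 -2.894
v 0.158 -2.026 -3.203
v -0.841 -1.684 -2.654
v 0.304 -2.058 -2.919
v -0.695 -1.716 -2.37
v 0.478 -1.904 -2.697
v -0.521 -1.562 -2.148
v 0.615 -1.622 -2.624
v -0.384 -1.28 -2.075
f 2 4 1
f 5 2 1
f 1 4 3
f 3 5 1
f 2 8 4
f 6 2 5
f 6 8 2
f 4 8 3
f 7 5 3
f 3 8 7
f 7 6 5
f 8 6 7
f 10 9 13
f 10 13 11
f 11 13 14
f 11 14 12
f 13 9 15
f 13 15 14
f 14 15 16
f 14 16 12
f 15 9 17
f 15 17 16
f 16 17 18
f 16 18 12
f 17 9 19
f 17 19 18
f 18 19 20
f 18 20 12
f 19 9 21
f 19 21 20
f 20 21 22
f 20 22 12
f 21 9 23
f 21 23 22
f 22 23 24
f 22 24 12
f 23 9 25
f 23 25 24
f 24 25 26
f 24 26 12
f 25 9 27
f 25 27 26
f 26 27 28
f 26 28 12
f 27 9 29
f 27 29 28
f 28 29 30
f 28 30 12
f 29 9 10
f 29 10 30
f 30 10 11
f 30 11 12



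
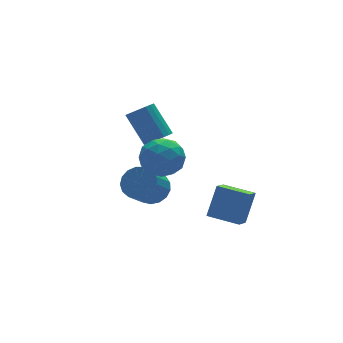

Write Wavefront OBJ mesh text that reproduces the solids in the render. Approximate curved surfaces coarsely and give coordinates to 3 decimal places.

v 1.613 -4.336 -2.002
v 2.477 -3.825 -0.33
v 0.485 -2.969 -1.836
v 1.349 -2.458 -0.165
v 2.431 -3.582 -2.655
v 3.295 -3.071 -0.984
v 1.303 -2.215 -2.49
v 2.167 -1.704 -0.818
v 0.029 2.162 -2.852
v 0.618 2.6 -2.087
v -0.54 1.915 -0.803
v -1.129 1.478 -1.568
v 0.28 2.96 -2.201
v -0.879 2.276 -0.917
v -0.117 3.138 -2.463
v -1.275 2.453 -1.179
v -0.479 3.092 -2.815
v -1.638 2.407 -1.531
v -0.726 2.833 -3.175
v -1.884 2.148 -1.891
v -0.799 2.42 -3.461
v -1.957 1.736 -2.177
v -0.683 1.949 -3.608
v -1.841 1.264 -2.324
v -0.403 1.526 -3.581
v -1.561 0.841 -2.297
v -0.025 1.249 -3.388
v -1.183 0.564 -2.103
v 0.366 1.181 -3.071
v -0.792 0.497 -1.787
v 0.68 1.339 -2.705
v -0.479 0.654 -1.42
v 0.844 1.684 -2.372
v -0.314 1 -1.088
v 0.822 2.14 -2.149
v -0.336 1.455 -0.865
v -2.419 -2.478 4.475
v -1.449 -3.22 4.616
v -3.151 -3.7 3.084
v -2.181 -4.442 3.225
v -3.016 -4.344 4.123
v -2.563 -3.589 4.983
v -2.037 -3.331 2.717
v -1.584 -2.576 3.577
v -1.212 -3.748 3.53
v -1.817 -4.374 4.399
v -2.783 -2.546 3.301
v -3.388 -3.172 4.17
v -1.87 -2.742 4.667
v -2.73 -4.178 3.033
v -3.221 -4.12 3.56
v -2.651 -4.557 3.643
v -2.525 -2.959 4.883
v -1.954 -3.395 4.966
v -2.876 -4.056 4.676
v -2.646 -3.525 2.734
v -2.075 -3.961 2.817
v -1.949 -2.363 4.057
v -1.379 -2.8 4.14
v -1.724 -2.864 3.024
v -1.16 -3.488 4.112
v -1.59 -4.206 3.295
v -1.506 -3.553 2.996
v -1.24 -3.109 3.501
v -1.516 -3.856 4.623
v -1.946 -4.574 3.805
v -2.437 -4.517 4.333
v -2.171 -4.073 4.838
v -1.377 -4.166 3.984
v -2.654 -2.346 3.895
v -3.084 -3.064 3.077
v -2.429 -2.847 2.862
v -2.163 -2.403 3.367
v -3.01 -2.714 4.405
v -3.44 -3.432 3.588
v -3.36 -3.811 4.199
v -3.094 -3.367 4.704
v -3.223 -2.754 3.716
v -0.615 0.181 2.458
v 0.187 0.351 2.499
v -0.184 1.709 4.084
v -0.985 1.539 4.042
v 0.076 0.583 2.275
v -0.294 1.941 3.86
v -0.153 0.745 2.082
v -0.524 2.103 3.667
v -0.462 0.81 1.954
v -0.833 2.168 3.539
v -0.798 0.766 1.913
v -1.169 2.124 3.498
v -1.102 0.621 1.966
v -1.473 1.979 3.551
v -1.322 0.4 2.105
v -1.692 1.758 3.689
v -1.419 0.141 2.304
v -1.79 1.499 3.889
v -1.377 -0.111 2.53
v -1.748 1.247 4.114
v -1.204 -0.313 2.743
v -1.575 1.045 4.328
v -0.928 -0.429 2.907
v -1.299 0.929 4.492
v -0.599 -0.44 2.993
v -0.969 0.919 4.578
v -0.272 -0.343 2.987
v -0.643 1.015 4.572
v -0.004 -0.156 2.889
v -0.375 1.202 4.474
v 0.158 0.089 2.717
v -0.213 1.448 4.301
f 2 4 1
f 5 2 1
f 1 4 3
f 3 5 1
f 2 8 4
f 6 2 5
f 6 8 2
f 4 8 3
f 7 5 3
f 3 8 7
f 7 6 5
f 8 6 7
f 10 9 13
f 10 13 11
f 11 13 14
f 11 14 12
f 13 9 15
f 13 15 14
f 14 15 16
f 14 16 12
f 15 9 17
f 15 17 16
f 16 17 18
f 16 18 12
f 17 9 19
f 17 19 18
f 18 19 20
f 18 20 12
f 19 9 21
f 19 21 20
f 20 21 22
f 20 22 12
f 21 9 23
f 21 23 22
f 22 23 24
f 22 24 12
f 23 9 25
f 23 25 24
f 24 25 26
f 24 26 12
f 25 9 27
f 25 27 26
f 26 27 28
f 26 28 12
f 27 9 29
f 27 29 28
f 28 29 30
f 28 30 12
f 29 9 31
f 29 31 30
f 30 31 32
f 30 32 12
f 31 9 33
f 31 33 32
f 32 33 34
f 32 34 12
f 33 9 35
f 33 35 34
f 34 35 36
f 34 36 12
f 35 9 10
f 35 10 36
f 36 10 11
f 36 11 12
f 37 74 53
f 74 48 77
f 53 77 42
f 74 77 53
f 37 53 49
f 53 42 54
f 49 54 38
f 53 54 49
f 37 49 58
f 49 38 59
f 58 59 44
f 49 59 58
f 37 58 70
f 58 44 73
f 70 73 47
f 58 73 70
f 37 70 74
f 70 47 78
f 74 78 48
f 70 78 74
f 38 54 65
f 54 42 68
f 65 68 46
f 54 68 65
f 42 77 55
f 77 48 76
f 55 76 41
f 77 76 55
f 48 78 75
f 78 47 71
f 75 71 39
f 78 71 75
f 47 73 72
f 73 44 60
f 72 60 43
f 73 60 72
f 44 59 64
f 59 38 61
f 64 61 45
f 59 61 64
f 40 66 52
f 66 46 67
f 52 67 41
f 66 67 52
f 40 52 50
f 52 41 51
f 50 51 39
f 52 51 50
f 40 50 57
f 50 39 56
f 57 56 43
f 50 56 57
f 40 57 62
f 57 43 63
f 62 63 45
f 57 63 62
f 40 62 66
f 62 45 69
f 66 69 46
f 62 69 66
f 41 67 55
f 67 46 68
f 55 68 42
f 67 68 55
f 39 51 75
f 51 41 76
f 75 76 48
f 51 76 75
f 43 56 72
f 56 39 71
f 72 71 47
f 56 71 72
f 45 63 64
f 63 43 60
f 64 60 44
f 63 60 64
f 46 69 65
f 69 45 61
f 65 61 38
f 69 61 65
f 80 79 83
f 80 83 81
f 81 83 84
f 81 84 82
f 83 79 85
f 83 85 84
f 84 85 86
f 84 86 82
f 85 79 87
f 85 87 86
f 86 87 88
f 86 88 82
f 87 79 89
f 87 89 88
f 88 89 90
f 88 90 82
f 89 79 91
f 89 91 90
f 90 91 92
f 90 92 82
f 91 79 93
f 91 93 92
f 92 93 94
f 92 94 82
f 93 79 95
f 93 95 94
f 94 95 96
f 94 96 82
f 95 79 97
f 95 97 96
f 96 97 98
f 96 98 82
f 97 79 99
f 97 99 98
f 98 99 100
f 98 100 82
f 99 79 101
f 99 101 100
f 100 101 102
f 100 102 82
f 101 79 103
f 101 103 102
f 102 103 104
f 102 104 82
f 103 79 105
f 103 105 104
f 104 105 106
f 104 106 82
f 105 79 107
f 105 107 106
f 106 107 108
f 106 108 82
f 107 79 109
f 107 109 108
f 108 109 110
f 108 110 82
f 109 79 80
f 109 80 110
f 110 80 81
f 110 81 82



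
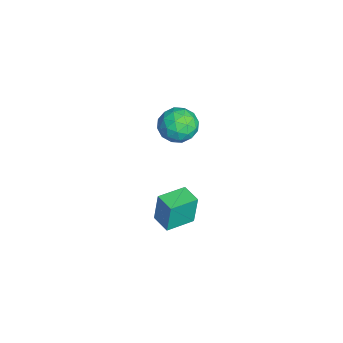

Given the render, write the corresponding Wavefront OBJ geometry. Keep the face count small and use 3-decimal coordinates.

v 0.211 -1.509 -1.804
v 0.177 -1.358 -0.463
v 0.966 -1.076 -1.833
v 0.931 -0.925 -0.492
v 0.829 -2.575 -1.668
v 0.794 -2.424 -0.327
v 1.583 -2.142 -1.697
v 1.549 -1.991 -0.356
v 0.637 -1.171 3.087
v 1.074 -1.324 3.764
v -0.334 -1.956 3.536
v 0.103 -2.109 4.213
v -0.212 -1.362 4.088
v 0.388 -0.877 3.811
v 0.352 -2.403 3.489
v 0.952 -1.918 3.212
v 0.898 -2.085 4.013
v 0.549 -1.442 4.383
v 0.191 -1.838 2.917
v -0.158 -1.195 3.287
v 0.941 -1.179 3.386
v -0.201 -2.101 3.914
v -0.386 -1.662 3.841
v -0.129 -1.752 4.239
v 0.537 -0.916 3.413
v 0.794 -1.006 3.811
v 0.038 -1.028 4.002
v -0.054 -2.274 3.489
v 0.203 -2.364 3.887
v 0.869 -1.528 3.061
v 1.126 -1.618 3.459
v 0.702 -2.252 3.298
v 1.094 -1.716 3.93
v 0.523 -2.177 4.194
v 0.67 -2.35 3.769
v 1.023 -2.065 3.605
v 0.889 -1.338 4.148
v 0.318 -1.799 4.412
v 0.133 -1.36 4.338
v 0.486 -1.075 4.175
v 0.786 -1.785 4.294
v 0.422 -1.481 2.888
v -0.149 -1.942 3.152
v 0.254 -2.205 3.125
v 0.607 -1.92 2.962
v 0.217 -1.103 3.106
v -0.354 -1.564 3.37
v -0.283 -1.215 3.695
v 0.07 -0.93 3.531
v -0.046 -1.495 3.006
f 2 4 1
f 5 2 1
f 1 4 3
f 3 5 1
f 2 8 4
f 6 2 5
f 6 8 2
f 4 8 3
f 7 5 3
f 3 8 7
f 7 6 5
f 8 6 7
f 9 46 25
f 46 20 49
f 25 49 14
f 46 49 25
f 9 25 21
f 25 14 26
f 21 26 10
f 25 26 21
f 9 21 30
f 21 10 31
f 30 31 16
f 21 31 30
f 9 30 42
f 30 16 45
f 42 45 19
f 30 45 42
f 9 42 46
f 42 19 50
f 46 50 20
f 42 50 46
f 10 26 37
f 26 14 40
f 37 40 18
f 26 40 37
f 14 49 27
f 49 20 48
f 27 48 13
f 49 48 27
f 20 50 47
f 50 19 43
f 47 43 11
f 50 43 47
f 19 45 44
f 45 16 32
f 44 32 15
f 45 32 44
f 16 31 36
f 31 10 33
f 36 33 17
f 31 33 36
f 12 38 24
f 38 18 39
f 24 39 13
f 38 39 24
f 12 24 22
f 24 13 23
f 22 23 11
f 24 23 22
f 12 22 29
f 22 11 28
f 29 28 15
f 22 28 29
f 12 29 34
f 29 15 35
f 34 35 17
f 29 35 34
f 12 34 38
f 34 17 41
f 38 41 18
f 34 41 38
f 13 39 27
f 39 18 40
f 27 40 14
f 39 40 27
f 11 23 47
f 23 13 48
f 47 48 20
f 23 48 47
f 15 28 44
f 28 11 43
f 44 43 19
f 28 43 44
f 17 35 36
f 35 15 32
f 36 32 16
f 35 32 36
f 18 41 37
f 41 17 33
f 37 33 10
f 41 33 37



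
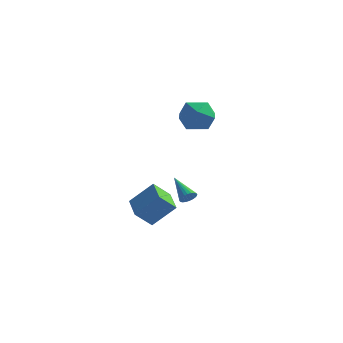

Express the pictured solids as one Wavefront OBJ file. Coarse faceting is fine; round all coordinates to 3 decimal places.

v -2.57 -4.044 -3.265
v -3.189 -4.676 -2.396
v -3.505 -2.827 -3.045
v -4.123 -3.459 -2.176
v -1.537 -3.461 -2.104
v -2.155 -4.093 -1.235
v -2.471 -2.244 -1.884
v -3.09 -2.876 -1.015
v -2.959 3.155 2.473
v -2.36 2.716 1.614
v -4.5 2.984 1.486
v -3.901 2.545 0.627
v -4.032 1.954 1.588
v -3.08 2.06 2.198
v -3.78 3.64 0.902
v -2.828 3.746 1.512
v -2.867 3.016 0.643
v -3.023 1.974 1.067
v -3.837 3.726 2.033
v -3.993 2.684 2.457
v -3.072 1.089 -3.593
v -2.752 1.112 -3.197
v -4.248 1.831 -2.687
v -2.713 1.284 -3.288
v -2.729 1.427 -3.425
v -2.797 1.519 -3.588
v -2.907 1.545 -3.752
v -3.042 1.502 -3.892
v -3.181 1.396 -3.986
v -3.304 1.243 -4.021
v -3.392 1.067 -3.99
v -3.43 0.894 -3.899
v -3.415 0.751 -3.762
v -3.347 0.66 -3.598
v -3.237 0.634 -3.435
v -3.102 0.677 -3.295
v -2.962 0.783 -3.201
v -2.839 0.936 -3.166
f 2 4 1
f 5 2 1
f 1 4 3
f 3 5 1
f 2 8 4
f 6 2 5
f 6 8 2
f 4 8 3
f 7 5 3
f 3 8 7
f 7 6 5
f 8 6 7
f 9 20 14
f 9 14 10
f 9 10 16
f 9 16 19
f 9 19 20
f 10 14 18
f 14 20 13
f 20 19 11
f 19 16 15
f 16 10 17
f 12 18 13
f 12 13 11
f 12 11 15
f 12 15 17
f 12 17 18
f 13 18 14
f 11 13 20
f 15 11 19
f 17 15 16
f 18 17 10
f 22 21 24
f 22 24 23
f 24 21 25
f 24 25 23
f 25 21 26
f 25 26 23
f 26 21 27
f 26 27 23
f 27 21 28
f 27 28 23
f 28 21 29
f 28 29 23
f 29 21 30
f 29 30 23
f 30 21 31
f 30 31 23
f 31 21 32
f 31 32 23
f 32 21 33
f 32 33 23
f 33 21 34
f 33 34 23
f 34 21 35
f 34 35 23
f 35 21 36
f 35 36 23
f 36 21 37
f 36 37 23
f 37 21 38
f 37 38 23
f 38 21 22
f 38 22 23



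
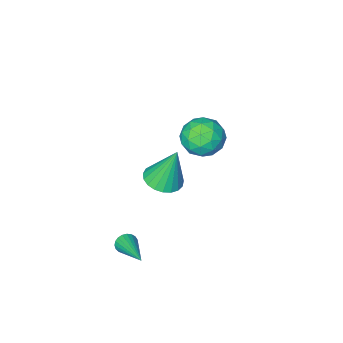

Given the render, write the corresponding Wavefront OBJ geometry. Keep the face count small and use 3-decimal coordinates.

v 1.733 1.92 2.184
v 2.607 2.066 2.342
v 1.307 2.34 4.156
v 2.488 2.407 2.244
v 2.238 2.663 2.135
v 1.901 2.792 2.035
v 1.535 2.769 1.961
v 1.203 2.6 1.925
v 0.963 2.313 1.934
v 0.855 1.959 1.987
v 0.9 1.597 2.073
v 1.089 1.292 2.179
v 1.388 1.095 2.286
v 1.748 1.041 2.375
v 2.105 1.139 2.431
v 2.397 1.372 2.444
v 2.575 1.7 2.413
v 3.137 1.101 -2.461
v 3.409 0.874 -2.068
v 3.583 3.059 -1.639
v 3.565 0.902 -2.22
v 3.647 0.965 -2.415
v 3.641 1.052 -2.618
v 3.548 1.147 -2.793
v 3.383 1.234 -2.911
v 3.177 1.298 -2.952
v 2.963 1.328 -2.908
v 2.779 1.319 -2.786
v 2.657 1.272 -2.609
v 2.618 1.196 -2.406
v 2.669 1.103 -2.212
v 2.801 1.01 -2.062
v 2.991 0.932 -1.981
v 3.206 0.884 -1.983
v -2.553 -0.689 -0.657
v -1.654 -1.152 -0.166
v -3.606 -2.008 0.026
v -2.707 -2.471 0.517
v -3.103 -1.485 0.885
v -2.452 -0.67 0.463
v -2.808 -2.49 -0.603
v -2.157 -1.675 -1.025
v -1.811 -2.266 -0.132
v -1.993 -1.644 0.788
v -3.267 -1.516 -0.928
v -3.449 -0.894 -0.008
v -2.011 -0.805 -0.471
v -3.249 -2.355 0.331
v -3.482 -1.775 0.548
v -2.953 -2.048 0.837
v -2.48 -0.521 -0.102
v -1.952 -0.794 0.187
v -2.803 -0.989 0.805
v -3.308 -2.366 -0.327
v -2.78 -2.639 -0.038
v -2.307 -1.112 -0.977
v -1.778 -1.385 -0.688
v -2.457 -2.171 -0.945
v -1.575 -1.732 -0.163
v -2.194 -2.507 0.238
v -2.253 -2.518 -0.42
v -1.871 -2.039 -0.668
v -1.682 -1.367 0.378
v -2.301 -2.142 0.779
v -2.534 -1.562 0.995
v -2.151 -1.083 0.748
v -1.774 -2.021 0.397
v -2.959 -1.018 -0.919
v -3.578 -1.793 -0.518
v -3.109 -2.077 -0.888
v -2.726 -1.598 -1.135
v -3.066 -0.653 -0.378
v -3.685 -1.428 0.023
v -3.389 -1.121 0.528
v -3.007 -0.642 0.28
v -3.486 -1.139 -0.537
f 2 1 4
f 2 4 3
f 4 1 5
f 4 5 3
f 5 1 6
f 5 6 3
f 6 1 7
f 6 7 3
f 7 1 8
f 7 8 3
f 8 1 9
f 8 9 3
f 9 1 10
f 9 10 3
f 10 1 11
f 10 11 3
f 11 1 12
f 11 12 3
f 12 1 13
f 12 13 3
f 13 1 14
f 13 14 3
f 14 1 15
f 14 15 3
f 15 1 16
f 15 16 3
f 16 1 17
f 16 17 3
f 17 1 2
f 17 2 3
f 19 18 21
f 19 21 20
f 21 18 22
f 21 22 20
f 22 18 23
f 22 23 20
f 23 18 24
f 23 24 20
f 24 18 25
f 24 25 20
f 25 18 26
f 25 26 20
f 26 18 27
f 26 27 20
f 27 18 28
f 27 28 20
f 28 18 29
f 28 29 20
f 29 18 30
f 29 30 20
f 30 18 31
f 30 31 20
f 31 18 32
f 31 32 20
f 32 18 33
f 32 33 20
f 33 18 34
f 33 34 20
f 34 18 19
f 34 19 20
f 35 72 51
f 72 46 75
f 51 75 40
f 72 75 51
f 35 51 47
f 51 40 52
f 47 52 36
f 51 52 47
f 35 47 56
f 47 36 57
f 56 57 42
f 47 57 56
f 35 56 68
f 56 42 71
f 68 71 45
f 56 71 68
f 35 68 72
f 68 45 76
f 72 76 46
f 68 76 72
f 36 52 63
f 52 40 66
f 63 66 44
f 52 66 63
f 40 75 53
f 75 46 74
f 53 74 39
f 75 74 53
f 46 76 73
f 76 45 69
f 73 69 37
f 76 69 73
f 45 71 70
f 71 42 58
f 70 58 41
f 71 58 70
f 42 57 62
f 57 36 59
f 62 59 43
f 57 59 62
f 38 64 50
f 64 44 65
f 50 65 39
f 64 65 50
f 38 50 48
f 50 39 49
f 48 49 37
f 50 49 48
f 38 48 55
f 48 37 54
f 55 54 41
f 48 54 55
f 38 55 60
f 55 41 61
f 60 61 43
f 55 61 60
f 38 60 64
f 60 43 67
f 64 67 44
f 60 67 64
f 39 65 53
f 65 44 66
f 53 66 40
f 65 66 53
f 37 49 73
f 49 39 74
f 73 74 46
f 49 74 73
f 41 54 70
f 54 37 69
f 70 69 45
f 54 69 70
f 43 61 62
f 61 41 58
f 62 58 42
f 61 58 62
f 44 67 63
f 67 43 59
f 63 59 36
f 67 59 63



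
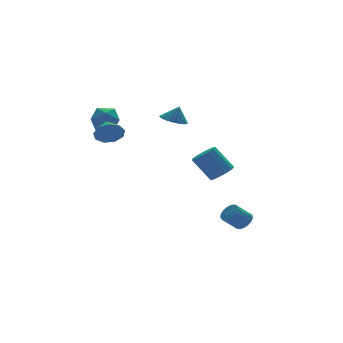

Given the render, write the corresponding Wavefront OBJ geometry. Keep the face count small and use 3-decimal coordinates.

v 1.104 2.814 3.245
v 1.914 2.548 2.957
v 1.456 2.726 4.315
v 1.953 2.946 2.977
v 1.824 3.318 3.05
v 1.552 3.59 3.162
v 1.191 3.709 3.29
v 0.813 3.65 3.409
v 0.493 3.425 3.496
v 0.294 3.08 3.533
v 0.255 2.682 3.513
v 0.385 2.31 3.44
v 0.656 2.038 3.328
v 1.017 1.919 3.2
v 1.395 1.978 3.081
v 1.715 2.203 2.994
v 3.983 1.96 -1.393
v 4.674 1.727 -0.884
v 3.788 2.527 0.683
v 3.097 2.76 0.173
v 4.777 2.185 -1.06
v 3.891 2.986 0.507
v 4.627 2.572 -1.342
v 3.741 3.372 0.225
v 4.273 2.764 -1.64
v 3.387 3.565 -0.074
v 3.827 2.701 -1.861
v 2.941 3.502 -0.294
v 3.43 2.403 -1.932
v 2.544 3.203 -0.365
v 3.209 1.964 -1.833
v 2.323 2.764 -0.266
v 3.234 1.523 -1.594
v 2.348 2.324 -0.027
v 3.496 1.222 -1.292
v 2.61 2.022 0.275
v 3.913 1.154 -1.021
v 3.027 1.955 0.546
v 4.352 1.342 -0.869
v 3.466 2.143 0.698
v -3.73 4.134 3.617
v -2.922 3.932 2.976
v -3.398 2.708 4.484
v -2.59 2.506 3.843
v -2.539 3.314 4.514
v -2.744 4.195 3.978
v -3.576 2.445 3.482
v -3.781 3.326 2.946
v -2.826 2.888 2.892
v -2.186 3.425 3.53
v -4.134 3.215 3.93
v -3.494 3.752 4.568
v -4.158 0.469 3.573
v -3.69 0.707 2.793
v -3.842 1.671 4.127
v -4.305 0.89 2.745
v -4.85 0.877 3.085
v -5.072 0.672 3.653
v -4.866 0.373 4.183
v -4.328 0.119 4.428
v -3.711 0.029 4.273
v -3.303 0.145 3.79
v -3.294 0.413 3.205
v 2.467 -3.709 -3.128
v 2.803 -4.154 -2.722
v 1.868 -4.077 -1.865
v 1.533 -3.631 -2.272
v 2.916 -3.859 -2.625
v 1.981 -3.782 -1.769
v 2.925 -3.529 -2.644
v 1.99 -3.452 -1.788
v 2.83 -3.241 -2.774
v 1.895 -3.164 -1.918
v 2.652 -3.059 -2.985
v 1.717 -2.982 -2.129
v 2.432 -3.027 -3.228
v 1.497 -2.95 -2.372
v 2.219 -3.15 -3.449
v 1.284 -3.073 -2.593
v 2.064 -3.402 -3.596
v 1.129 -3.325 -2.74
v 2.001 -3.724 -3.636
v 1.066 -3.647 -2.78
v 2.045 -4.042 -3.56
v 1.11 -3.965 -2.704
v 2.185 -4.284 -3.384
v 1.251 -4.207 -2.528
v 2.391 -4.394 -3.15
v 1.456 -4.317 -2.294
v 2.614 -4.347 -2.911
v 1.679 -4.27 -2.055
f 2 1 4
f 2 4 3
f 4 1 5
f 4 5 3
f 5 1 6
f 5 6 3
f 6 1 7
f 6 7 3
f 7 1 8
f 7 8 3
f 8 1 9
f 8 9 3
f 9 1 10
f 9 10 3
f 10 1 11
f 10 11 3
f 11 1 12
f 11 12 3
f 12 1 13
f 12 13 3
f 13 1 14
f 13 14 3
f 14 1 15
f 14 15 3
f 15 1 16
f 15 16 3
f 16 1 2
f 16 2 3
f 18 17 21
f 18 21 19
f 19 21 22
f 19 22 20
f 21 17 23
f 21 23 22
f 22 23 24
f 22 24 20
f 23 17 25
f 23 25 24
f 24 25 26
f 24 26 20
f 25 17 27
f 25 27 26
f 26 27 28
f 26 28 20
f 27 17 29
f 27 29 28
f 28 29 30
f 28 30 20
f 29 17 31
f 29 31 30
f 30 31 32
f 30 32 20
f 31 17 33
f 31 33 32
f 32 33 34
f 32 34 20
f 33 17 35
f 33 35 34
f 34 35 36
f 34 36 20
f 35 17 37
f 35 37 36
f 36 37 38
f 36 38 20
f 37 17 39
f 37 39 38
f 38 39 40
f 38 40 20
f 39 17 18
f 39 18 40
f 40 18 19
f 40 19 20
f 41 52 46
f 41 46 42
f 41 42 48
f 41 48 51
f 41 51 52
f 42 46 50
f 46 52 45
f 52 51 43
f 51 48 47
f 48 42 49
f 44 50 45
f 44 45 43
f 44 43 47
f 44 47 49
f 44 49 50
f 45 50 46
f 43 45 52
f 47 43 51
f 49 47 48
f 50 49 42
f 54 53 56
f 54 56 55
f 56 53 57
f 56 57 55
f 57 53 58
f 57 58 55
f 58 53 59
f 58 59 55
f 59 53 60
f 59 60 55
f 60 53 61
f 60 61 55
f 61 53 62
f 61 62 55
f 62 53 63
f 62 63 55
f 63 53 54
f 63 54 55
f 65 64 68
f 65 68 66
f 66 68 69
f 66 69 67
f 68 64 70
f 68 70 69
f 69 70 71
f 69 71 67
f 70 64 72
f 70 72 71
f 71 72 73
f 71 73 67
f 72 64 74
f 72 74 73
f 73 74 75
f 73 75 67
f 74 64 76
f 74 76 75
f 75 76 77
f 75 77 67
f 76 64 78
f 76 78 77
f 77 78 79
f 77 79 67
f 78 64 80
f 78 80 79
f 79 80 81
f 79 81 67
f 80 64 82
f 80 82 81
f 81 82 83
f 81 83 67
f 82 64 84
f 82 84 83
f 83 84 85
f 83 85 67
f 84 64 86
f 84 86 85
f 85 86 87
f 85 87 67
f 86 64 88
f 86 88 87
f 87 88 89
f 87 89 67
f 88 64 90
f 88 90 89
f 89 90 91
f 89 91 67
f 90 64 65
f 90 65 91
f 91 65 66
f 91 66 67



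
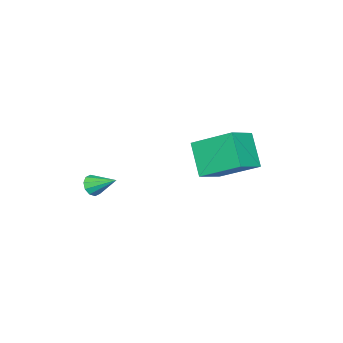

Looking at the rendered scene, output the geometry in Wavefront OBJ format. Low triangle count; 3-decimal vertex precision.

v -0.706 2.37 -1.372
v -1.077 4.144 -0.311
v -1.973 2.444 -1.939
v -2.344 4.218 -0.877
v -0.056 3.302 -2.703
v -0.427 5.076 -1.641
v -1.323 3.376 -3.269
v -1.694 5.15 -2.208
v 3.769 0.984 -2.252
v 4.179 0.862 -1.939
v 3.611 2.056 -1.628
v 4.294 1.029 -2.196
v 4.209 1.179 -2.475
v 3.955 1.254 -2.668
v 3.631 1.226 -2.703
v 3.359 1.106 -2.565
v 3.244 0.939 -2.308
v 3.329 0.79 -2.029
v 3.582 0.714 -1.836
v 3.907 0.742 -1.801
f 2 4 1
f 5 2 1
f 1 4 3
f 3 5 1
f 2 8 4
f 6 2 5
f 6 8 2
f 4 8 3
f 7 5 3
f 3 8 7
f 7 6 5
f 8 6 7
f 10 9 12
f 10 12 11
f 12 9 13
f 12 13 11
f 13 9 14
f 13 14 11
f 14 9 15
f 14 15 11
f 15 9 16
f 15 16 11
f 16 9 17
f 16 17 11
f 17 9 18
f 17 18 11
f 18 9 19
f 18 19 11
f 19 9 20
f 19 20 11
f 20 9 10
f 20 10 11



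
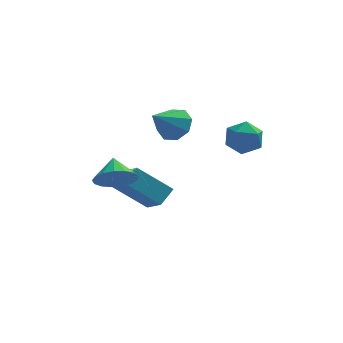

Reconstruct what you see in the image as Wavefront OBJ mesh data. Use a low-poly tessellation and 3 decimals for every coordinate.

v 3.307 -3.33 1.378
v 4.286 -3.308 1.244
v 3.494 -4.372 2.576
v 4.473 -4.35 2.442
v 4.005 -3.556 2.798
v 3.89 -2.912 2.058
v 3.89 -4.768 1.762
v 3.775 -4.124 1.022
v 4.646 -4.197 1.481
v 4.718 -3.448 2.122
v 3.062 -4.232 1.698
v 3.134 -3.483 2.339
v -1.888 -2.316 -1.694
v -1.123 -1.811 -2.284
v -2.032 -1.204 -0.926
v -1.568 -1.696 -2.532
v -2.086 -1.724 -2.588
v -2.558 -1.888 -2.44
v -2.878 -2.149 -2.121
v -2.97 -2.449 -1.704
v -2.815 -2.719 -1.285
v -2.447 -2.896 -0.96
v -1.952 -2.94 -0.803
v -1.442 -2.842 -0.85
v -1.034 -2.623 -1.091
v -0.822 -2.334 -1.47
v -0.854 -2.041 -1.9
v 0.803 -1.465 1.426
v 1.455 -2.18 1.369
v -0.203 -2.475 2.574
v 1.604 -1.704 1.918
v 1.283 -1.087 2.179
v 0.681 -0.692 1.999
v 0.15 -0.75 1.483
v 0.001 -1.227 0.934
v 0.322 -1.843 0.673
v 0.925 -2.238 0.853
v -0.49 -0.323 -4.862
v 0.17 -1.866 -3.703
v -2.191 -0.068 -3.557
v -1.532 -1.612 -2.397
v 0.092 0.392 -4.243
v 0.751 -1.152 -3.083
v -1.61 0.646 -2.937
v -0.95 -0.897 -1.778
f 1 12 6
f 1 6 2
f 1 2 8
f 1 8 11
f 1 11 12
f 2 6 10
f 6 12 5
f 12 11 3
f 11 8 7
f 8 2 9
f 4 10 5
f 4 5 3
f 4 3 7
f 4 7 9
f 4 9 10
f 5 10 6
f 3 5 12
f 7 3 11
f 9 7 8
f 10 9 2
f 14 13 16
f 14 16 15
f 16 13 17
f 16 17 15
f 17 13 18
f 17 18 15
f 18 13 19
f 18 19 15
f 19 13 20
f 19 20 15
f 20 13 21
f 20 21 15
f 21 13 22
f 21 22 15
f 22 13 23
f 22 23 15
f 23 13 24
f 23 24 15
f 24 13 25
f 24 25 15
f 25 13 26
f 25 26 15
f 26 13 27
f 26 27 15
f 27 13 14
f 27 14 15
f 29 28 31
f 29 31 30
f 31 28 32
f 31 32 30
f 32 28 33
f 32 33 30
f 33 28 34
f 33 34 30
f 34 28 35
f 34 35 30
f 35 28 36
f 35 36 30
f 36 28 37
f 36 37 30
f 37 28 29
f 37 29 30
f 39 41 38
f 42 39 38
f 38 41 40
f 40 42 38
f 39 45 41
f 43 39 42
f 43 45 39
f 41 45 40
f 44 42 40
f 40 45 44
f 44 43 42
f 45 43 44



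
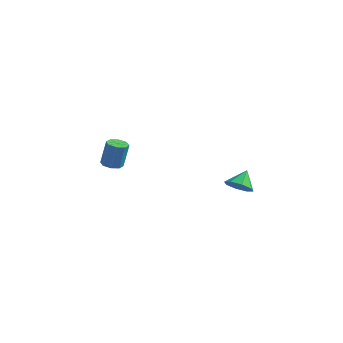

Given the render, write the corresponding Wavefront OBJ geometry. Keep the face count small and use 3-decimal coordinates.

v -3.326 -2.363 -3.579
v -2.941 -1.96 -3.698
v -2.609 -1.853 -2.26
v -2.994 -2.257 -2.141
v -3.337 -1.795 -3.619
v -3.005 -1.688 -2.18
v -3.727 -1.963 -3.516
v -3.394 -1.856 -2.078
v -3.882 -2.365 -3.451
v -3.549 -2.259 -2.012
v -3.711 -2.767 -3.46
v -3.379 -2.66 -2.022
v -3.315 -2.932 -3.54
v -2.983 -2.825 -2.101
v -2.926 -2.764 -3.642
v -2.593 -2.657 -2.204
v -2.771 -2.361 -3.708
v -2.438 -2.255 -2.269
v 3.345 -0.256 -3.762
v 4.076 -0.156 -3.712
v 3.195 0.416 -2.918
v 3.829 0.221 -4.056
v 3.298 0.318 -4.227
v 2.795 0.079 -4.127
v 2.614 -0.356 -3.813
v 2.861 -0.733 -3.469
v 3.392 -0.83 -3.298
v 3.895 -0.591 -3.398
f 2 1 5
f 2 5 3
f 3 5 6
f 3 6 4
f 5 1 7
f 5 7 6
f 6 7 8
f 6 8 4
f 7 1 9
f 7 9 8
f 8 9 10
f 8 10 4
f 9 1 11
f 9 11 10
f 10 11 12
f 10 12 4
f 11 1 13
f 11 13 12
f 12 13 14
f 12 14 4
f 13 1 15
f 13 15 14
f 14 15 16
f 14 16 4
f 15 1 17
f 15 17 16
f 16 17 18
f 16 18 4
f 17 1 2
f 17 2 18
f 18 2 3
f 18 3 4
f 20 19 22
f 20 22 21
f 22 19 23
f 22 23 21
f 23 19 24
f 23 24 21
f 24 19 25
f 24 25 21
f 25 19 26
f 25 26 21
f 26 19 27
f 26 27 21
f 27 19 28
f 27 28 21
f 28 19 20
f 28 20 21



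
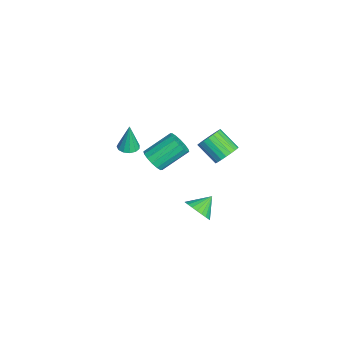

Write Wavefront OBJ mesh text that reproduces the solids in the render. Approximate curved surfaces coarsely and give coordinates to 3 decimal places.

v 1.798 0.541 -4.009
v 2.261 0.199 -3.204
v 1.122 1.459 -3.231
v 2.505 0.476 -3.319
v 2.64 0.763 -3.54
v 2.648 1.016 -3.832
v 2.526 1.196 -4.15
v 2.293 1.277 -4.448
v 1.985 1.246 -4.678
v 1.648 1.107 -4.807
v 1.334 0.882 -4.814
v 1.09 0.606 -4.699
v 0.955 0.319 -4.479
v 0.947 0.066 -4.187
v 1.069 -0.114 -3.868
v 1.302 -0.195 -3.57
v 1.61 -0.164 -3.34
v 1.947 -0.025 -3.211
v 4.235 2.089 3.446
v 4.923 2.012 3.957
v 4.092 1.014 4.925
v 3.405 1.091 4.414
v 4.754 2.293 4.101
v 3.923 1.295 5.069
v 4.496 2.538 4.132
v 3.665 1.54 5.1
v 4.192 2.705 4.044
v 3.361 1.707 5.012
v 3.896 2.766 3.853
v 3.065 1.768 4.821
v 3.659 2.71 3.591
v 2.828 1.712 4.56
v 3.521 2.547 3.305
v 2.69 1.549 4.273
v 3.507 2.304 3.042
v 2.676 1.306 4.011
v 3.619 2.024 2.85
v 2.788 1.026 3.818
v 3.837 1.755 2.76
v 3.006 0.757 3.729
v 4.124 1.544 2.789
v 3.294 0.546 3.758
v 4.431 1.428 2.932
v 3.6 0.43 3.9
v 4.704 1.425 3.163
v 3.873 0.427 4.132
v 4.895 1.538 3.444
v 4.065 0.54 4.412
v 4.973 1.745 3.724
v 4.142 0.747 4.693
v -1.001 -3.517 -0.179
v -0.639 -4.116 -0.149
v -0.999 -3.423 1.739
v -0.372 -3.826 -0.164
v -0.305 -3.438 -0.183
v -0.458 -3.075 -0.201
v -0.784 -2.853 -0.212
v -1.178 -2.841 -0.212
v -1.516 -3.044 -0.202
v -1.69 -3.398 -0.184
v -1.645 -3.789 -0.165
v -1.396 -4.094 -0.15
v -1.021 -4.216 -0.144
v 1.63 -2.094 0.764
v 2.319 -1.661 0.485
v 1.799 -0.053 1.698
v 1.11 -0.486 1.976
v 1.993 -1.553 0.202
v 1.473 0.055 1.414
v 1.569 -1.59 0.069
v 1.049 0.018 1.282
v 1.162 -1.762 0.123
v 0.642 -0.154 1.335
v 0.88 -2.023 0.348
v 0.36 -0.415 1.561
v 0.8 -2.303 0.685
v 0.28 -0.695 1.897
v 0.941 -2.527 1.042
v 0.421 -0.919 2.255
v 1.267 -2.635 1.326
v 0.747 -1.027 2.538
v 1.691 -2.598 1.458
v 1.171 -0.99 2.671
v 2.098 -2.426 1.405
v 1.578 -0.818 2.617
v 2.38 -2.165 1.179
v 1.86 -0.557 2.392
v 2.46 -1.885 0.843
v 1.94 -0.277 2.055
f 2 1 4
f 2 4 3
f 4 1 5
f 4 5 3
f 5 1 6
f 5 6 3
f 6 1 7
f 6 7 3
f 7 1 8
f 7 8 3
f 8 1 9
f 8 9 3
f 9 1 10
f 9 10 3
f 10 1 11
f 10 11 3
f 11 1 12
f 11 12 3
f 12 1 13
f 12 13 3
f 13 1 14
f 13 14 3
f 14 1 15
f 14 15 3
f 15 1 16
f 15 16 3
f 16 1 17
f 16 17 3
f 17 1 18
f 17 18 3
f 18 1 2
f 18 2 3
f 20 19 23
f 20 23 21
f 21 23 24
f 21 24 22
f 23 19 25
f 23 25 24
f 24 25 26
f 24 26 22
f 25 19 27
f 25 27 26
f 26 27 28
f 26 28 22
f 27 19 29
f 27 29 28
f 28 29 30
f 28 30 22
f 29 19 31
f 29 31 30
f 30 31 32
f 30 32 22
f 31 19 33
f 31 33 32
f 32 33 34
f 32 34 22
f 33 19 35
f 33 35 34
f 34 35 36
f 34 36 22
f 35 19 37
f 35 37 36
f 36 37 38
f 36 38 22
f 37 19 39
f 37 39 38
f 38 39 40
f 38 40 22
f 39 19 41
f 39 41 40
f 40 41 42
f 40 42 22
f 41 19 43
f 41 43 42
f 42 43 44
f 42 44 22
f 43 19 45
f 43 45 44
f 44 45 46
f 44 46 22
f 45 19 47
f 45 47 46
f 46 47 48
f 46 48 22
f 47 19 49
f 47 49 48
f 48 49 50
f 48 50 22
f 49 19 20
f 49 20 50
f 50 20 21
f 50 21 22
f 52 51 54
f 52 54 53
f 54 51 55
f 54 55 53
f 55 51 56
f 55 56 53
f 56 51 57
f 56 57 53
f 57 51 58
f 57 58 53
f 58 51 59
f 58 59 53
f 59 51 60
f 59 60 53
f 60 51 61
f 60 61 53
f 61 51 62
f 61 62 53
f 62 51 63
f 62 63 53
f 63 51 52
f 63 52 53
f 65 64 68
f 65 68 66
f 66 68 69
f 66 69 67
f 68 64 70
f 68 70 69
f 69 70 71
f 69 71 67
f 70 64 72
f 70 72 71
f 71 72 73
f 71 73 67
f 72 64 74
f 72 74 73
f 73 74 75
f 73 75 67
f 74 64 76
f 74 76 75
f 75 76 77
f 75 77 67
f 76 64 78
f 76 78 77
f 77 78 79
f 77 79 67
f 78 64 80
f 78 80 79
f 79 80 81
f 79 81 67
f 80 64 82
f 80 82 81
f 81 82 83
f 81 83 67
f 82 64 84
f 82 84 83
f 83 84 85
f 83 85 67
f 84 64 86
f 84 86 85
f 85 86 87
f 85 87 67
f 86 64 88
f 86 88 87
f 87 88 89
f 87 89 67
f 88 64 65
f 88 65 89
f 89 65 66
f 89 66 67

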